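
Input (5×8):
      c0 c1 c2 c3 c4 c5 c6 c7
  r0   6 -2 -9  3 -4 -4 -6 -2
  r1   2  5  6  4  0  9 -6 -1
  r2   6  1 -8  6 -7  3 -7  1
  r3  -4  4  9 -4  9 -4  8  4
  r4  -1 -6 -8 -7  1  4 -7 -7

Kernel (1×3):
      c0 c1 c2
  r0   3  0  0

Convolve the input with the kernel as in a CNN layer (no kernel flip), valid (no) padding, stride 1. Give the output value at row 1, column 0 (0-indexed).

The receptive field on the input at this output position is [2 5 6]. Elementwise product with the kernel and sum: 2·3.

6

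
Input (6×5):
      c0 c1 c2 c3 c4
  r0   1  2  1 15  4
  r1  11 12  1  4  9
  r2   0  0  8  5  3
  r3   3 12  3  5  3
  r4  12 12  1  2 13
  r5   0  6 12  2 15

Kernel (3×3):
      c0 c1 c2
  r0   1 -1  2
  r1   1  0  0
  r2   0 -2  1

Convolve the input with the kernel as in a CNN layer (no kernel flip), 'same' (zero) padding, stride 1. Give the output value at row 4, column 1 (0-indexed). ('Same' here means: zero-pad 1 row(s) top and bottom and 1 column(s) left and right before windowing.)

The receptive field on the zero-padded input at this output position is [3 12 3 / 12 12 1 / 0 6 12]. Elementwise product with the kernel and sum: 3·1 + 12·-1 + 3·2 + 12·1 + 6·-2 + 12·1.

9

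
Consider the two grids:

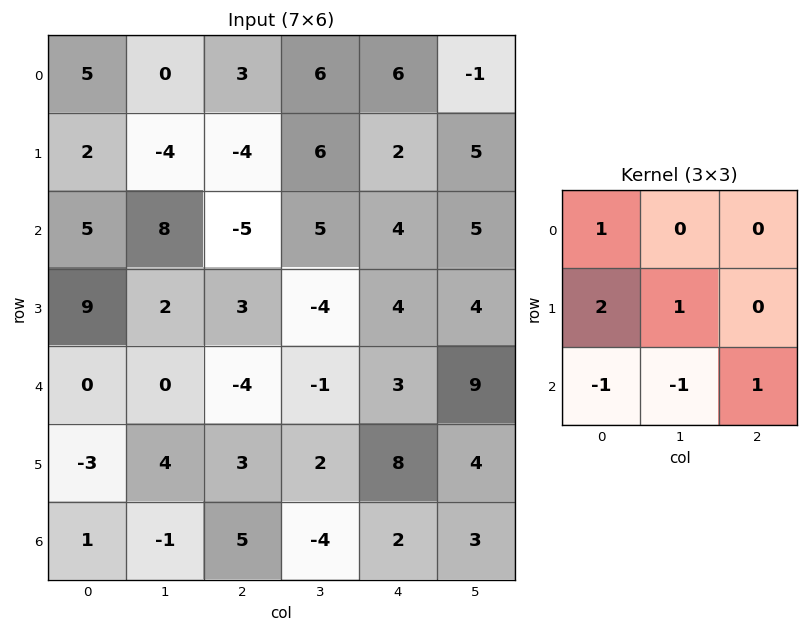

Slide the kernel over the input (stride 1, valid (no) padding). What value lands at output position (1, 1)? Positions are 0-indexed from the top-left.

The receptive field on the input at this output position is [-4 -4 6 / 8 -5 5 / 2 3 -4]. Elementwise product with the kernel and sum: -4·1 + 8·2 + -5·1 + 2·-1 + 3·-1 + -4·1.

-2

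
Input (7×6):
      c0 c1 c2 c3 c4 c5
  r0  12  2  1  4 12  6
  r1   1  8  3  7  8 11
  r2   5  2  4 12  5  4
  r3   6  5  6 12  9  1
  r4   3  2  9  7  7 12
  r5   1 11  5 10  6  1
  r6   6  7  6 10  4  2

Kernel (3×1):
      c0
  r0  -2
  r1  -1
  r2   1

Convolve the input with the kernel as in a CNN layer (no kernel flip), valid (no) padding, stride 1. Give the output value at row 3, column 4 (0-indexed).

-19

The receptive field on the input at this output position is [9 / 7 / 6]. Elementwise product with the kernel and sum: 9·-2 + 7·-1 + 6·1.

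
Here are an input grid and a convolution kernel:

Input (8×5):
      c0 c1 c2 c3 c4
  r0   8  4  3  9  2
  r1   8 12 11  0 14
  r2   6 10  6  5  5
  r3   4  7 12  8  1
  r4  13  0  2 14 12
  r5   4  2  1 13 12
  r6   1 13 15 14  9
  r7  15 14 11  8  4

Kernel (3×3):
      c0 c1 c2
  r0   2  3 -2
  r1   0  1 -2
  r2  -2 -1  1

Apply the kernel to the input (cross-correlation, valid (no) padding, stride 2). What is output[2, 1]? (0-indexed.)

The receptive field on the input at this output position is [2 14 12 / 1 13 12 / 15 14 9]. Elementwise product with the kernel and sum: 2·2 + 14·3 + 12·-2 + 13·1 + 12·-2 + 15·-2 + 14·-1 + 9·1.

-24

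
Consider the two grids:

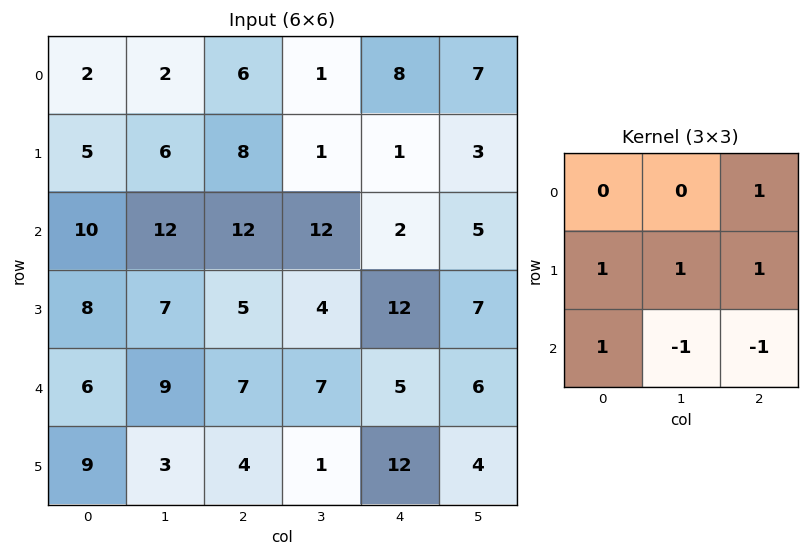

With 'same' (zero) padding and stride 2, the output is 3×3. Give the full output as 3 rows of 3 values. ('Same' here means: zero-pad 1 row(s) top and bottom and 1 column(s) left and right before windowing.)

Output[0,0]: The receptive field on the zero-padded input at this output position is [0 0 0 / 0 2 2 / 0 5 6]. Elementwise product with the kernel and sum: 0·1 + 0·1 + 2·1 + 2·1 + 0·1 + 5·-1 + 6·-1.

-7 6 13
13 35 7
10 25 10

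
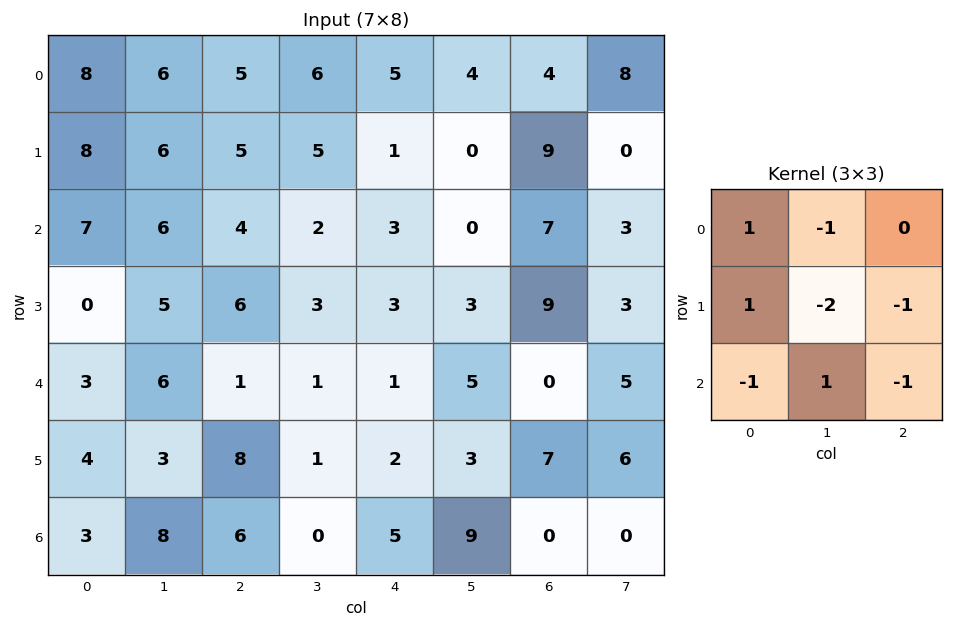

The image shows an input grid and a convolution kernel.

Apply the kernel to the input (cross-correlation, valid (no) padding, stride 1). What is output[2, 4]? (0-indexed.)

-5

The receptive field on the input at this output position is [3 0 7 / 3 3 9 / 1 5 0]. Elementwise product with the kernel and sum: 3·1 + 0·-1 + 3·1 + 3·-2 + 9·-1 + 1·-1 + 5·1 + 0·-1.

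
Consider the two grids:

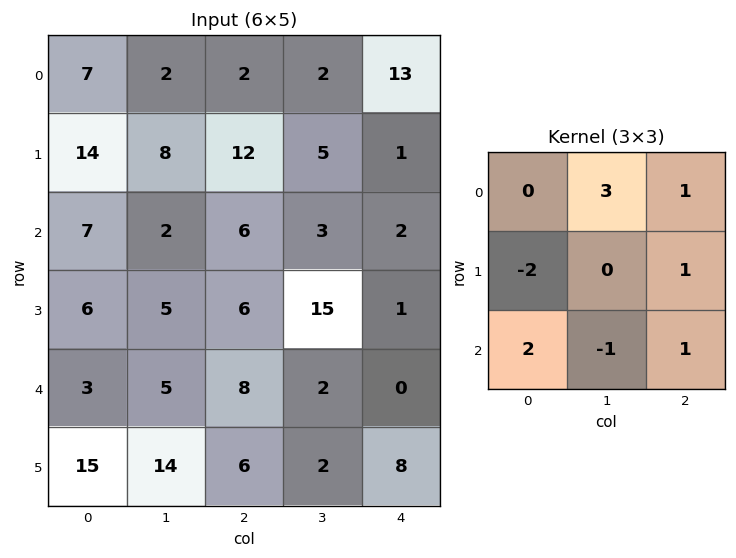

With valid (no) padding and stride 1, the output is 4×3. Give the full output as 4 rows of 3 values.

10 -2 7
41 59 4
15 30 14
45 49 48

Output[0,0]: The receptive field on the input at this output position is [7 2 2 / 14 8 12 / 7 2 6]. Elementwise product with the kernel and sum: 2·3 + 2·1 + 14·-2 + 12·1 + 7·2 + 2·-1 + 6·1.
Output[0,1]: The receptive field on the input at this output position is [2 2 2 / 8 12 5 / 2 6 3]. Elementwise product with the kernel and sum: 2·3 + 2·1 + 8·-2 + 5·1 + 2·2 + 6·-1 + 3·1.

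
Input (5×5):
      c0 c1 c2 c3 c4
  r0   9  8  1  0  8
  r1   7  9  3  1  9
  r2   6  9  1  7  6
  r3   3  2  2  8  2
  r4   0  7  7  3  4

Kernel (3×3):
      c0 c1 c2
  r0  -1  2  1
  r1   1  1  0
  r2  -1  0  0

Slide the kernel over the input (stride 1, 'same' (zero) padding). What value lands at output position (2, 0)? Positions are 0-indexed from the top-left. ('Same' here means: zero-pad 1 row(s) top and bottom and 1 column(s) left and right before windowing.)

29

The receptive field on the zero-padded input at this output position is [0 7 9 / 0 6 9 / 0 3 2]. Elementwise product with the kernel and sum: 0·-1 + 7·2 + 9·1 + 0·1 + 6·1 + 0·-1.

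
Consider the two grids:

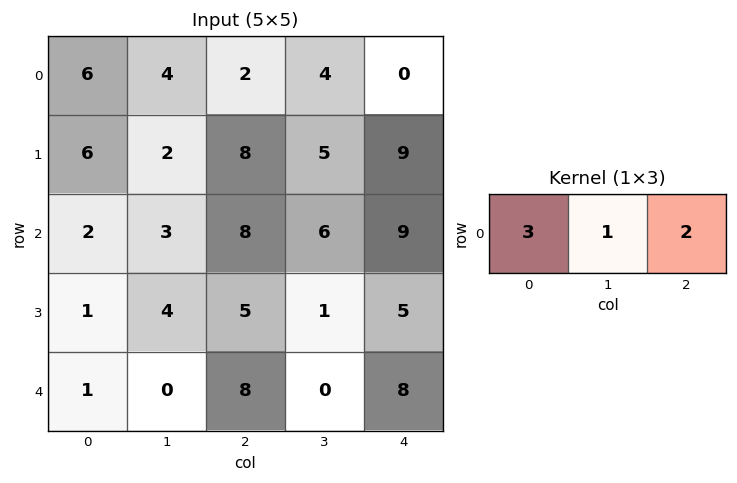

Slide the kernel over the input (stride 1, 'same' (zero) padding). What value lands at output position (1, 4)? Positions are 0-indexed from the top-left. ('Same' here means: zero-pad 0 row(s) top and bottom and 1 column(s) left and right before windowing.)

24

The receptive field on the zero-padded input at this output position is [5 9 0]. Elementwise product with the kernel and sum: 5·3 + 9·1 + 0·2.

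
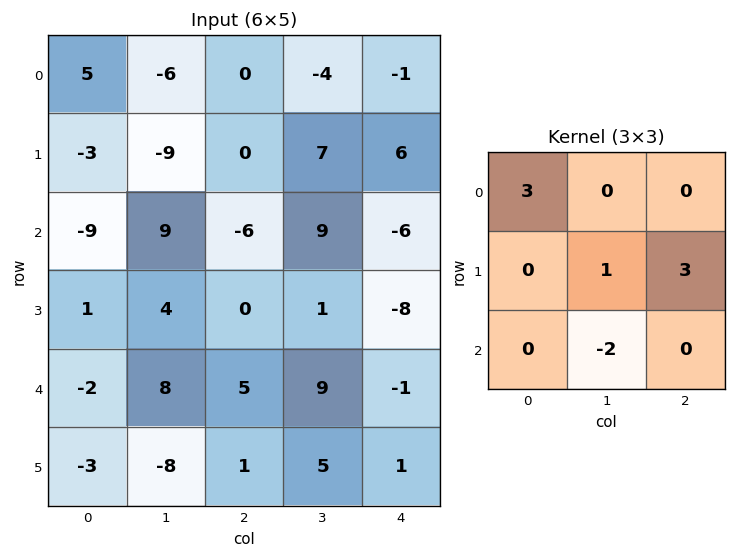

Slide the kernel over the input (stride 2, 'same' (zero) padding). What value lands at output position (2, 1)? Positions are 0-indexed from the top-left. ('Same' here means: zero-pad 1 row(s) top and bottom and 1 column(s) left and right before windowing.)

The receptive field on the zero-padded input at this output position is [4 0 1 / 8 5 9 / -8 1 5]. Elementwise product with the kernel and sum: 4·3 + 5·1 + 9·3 + 1·-2.

42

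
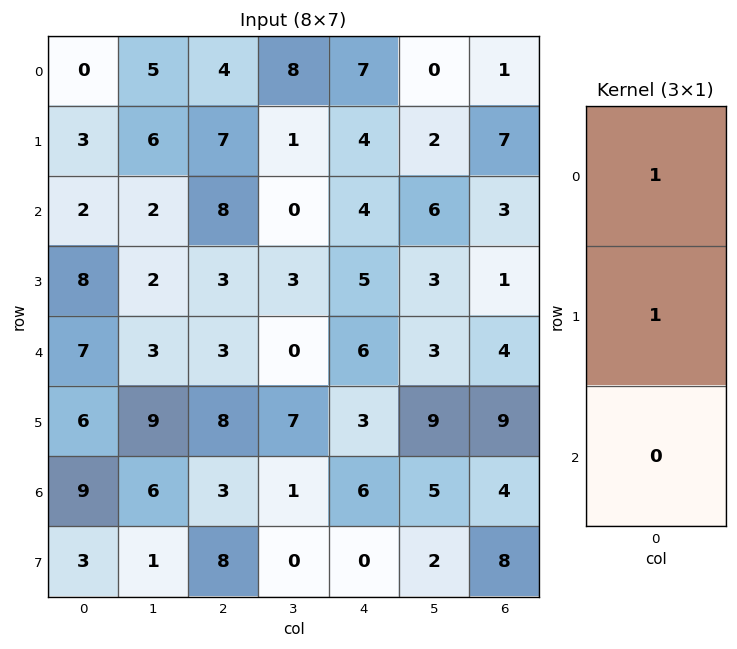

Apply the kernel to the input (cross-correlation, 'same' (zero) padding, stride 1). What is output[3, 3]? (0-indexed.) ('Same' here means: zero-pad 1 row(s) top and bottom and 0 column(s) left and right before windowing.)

3

The receptive field on the zero-padded input at this output position is [0 / 3 / 0]. Elementwise product with the kernel and sum: 0·1 + 3·1.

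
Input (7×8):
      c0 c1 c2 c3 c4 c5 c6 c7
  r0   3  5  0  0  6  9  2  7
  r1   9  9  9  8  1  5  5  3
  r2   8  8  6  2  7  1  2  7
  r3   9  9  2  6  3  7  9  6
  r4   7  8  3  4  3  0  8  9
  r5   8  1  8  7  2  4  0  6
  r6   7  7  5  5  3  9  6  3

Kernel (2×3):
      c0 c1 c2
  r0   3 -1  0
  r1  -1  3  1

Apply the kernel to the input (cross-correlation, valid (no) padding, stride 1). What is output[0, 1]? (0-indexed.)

The receptive field on the input at this output position is [5 0 0 / 9 9 8]. Elementwise product with the kernel and sum: 5·3 + 0·-1 + 9·-1 + 9·3 + 8·1.

41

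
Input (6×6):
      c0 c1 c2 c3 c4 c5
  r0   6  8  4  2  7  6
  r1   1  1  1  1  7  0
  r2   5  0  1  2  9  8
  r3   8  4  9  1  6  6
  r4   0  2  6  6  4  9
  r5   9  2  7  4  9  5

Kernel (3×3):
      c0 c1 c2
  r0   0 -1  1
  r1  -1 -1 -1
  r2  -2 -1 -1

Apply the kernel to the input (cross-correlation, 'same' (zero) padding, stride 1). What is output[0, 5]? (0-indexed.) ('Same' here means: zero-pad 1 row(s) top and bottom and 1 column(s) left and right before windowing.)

-27

The receptive field on the zero-padded input at this output position is [0 0 0 / 7 6 0 / 7 0 0]. Elementwise product with the kernel and sum: 0·-1 + 0·1 + 7·-1 + 6·-1 + 0·-1 + 7·-2 + 0·-1 + 0·-1.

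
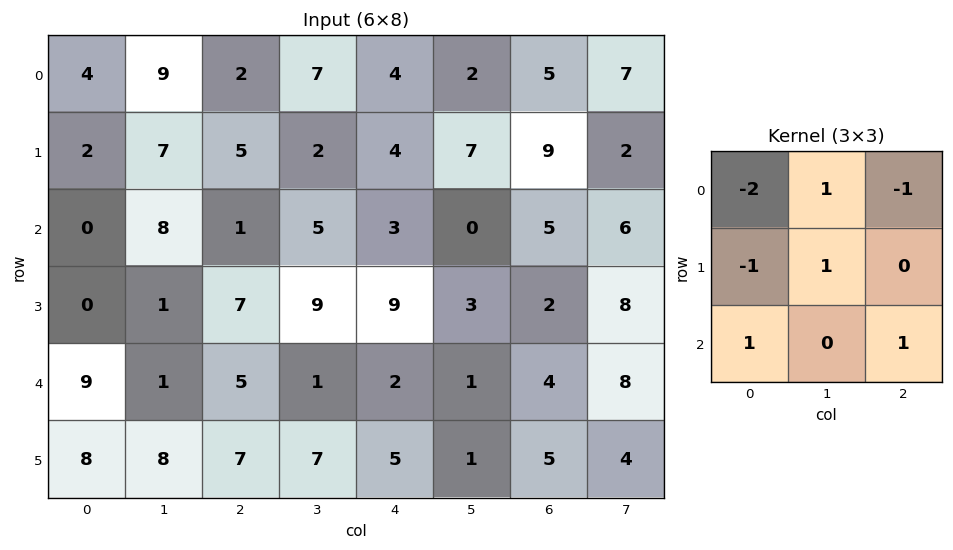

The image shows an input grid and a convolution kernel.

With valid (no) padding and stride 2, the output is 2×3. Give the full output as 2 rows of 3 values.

5 0 0
22 9 -11

Output[0,0]: The receptive field on the input at this output position is [4 9 2 / 2 7 5 / 0 8 1]. Elementwise product with the kernel and sum: 4·-2 + 9·1 + 2·-1 + 2·-1 + 7·1 + 0·1 + 1·1.
Output[0,1]: The receptive field on the input at this output position is [2 7 4 / 5 2 4 / 1 5 3]. Elementwise product with the kernel and sum: 2·-2 + 7·1 + 4·-1 + 5·-1 + 2·1 + 1·1 + 3·1.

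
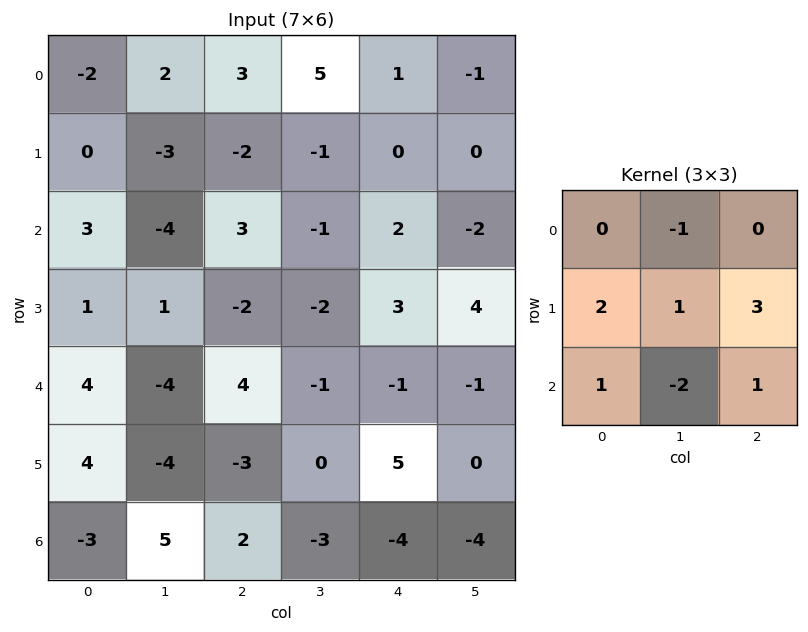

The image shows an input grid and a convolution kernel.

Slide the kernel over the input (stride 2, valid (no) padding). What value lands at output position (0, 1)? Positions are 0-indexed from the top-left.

The receptive field on the input at this output position is [3 5 1 / -2 -1 0 / 3 -1 2]. Elementwise product with the kernel and sum: 5·-1 + -2·2 + -1·1 + 0·3 + 3·1 + -1·-2 + 2·1.

-3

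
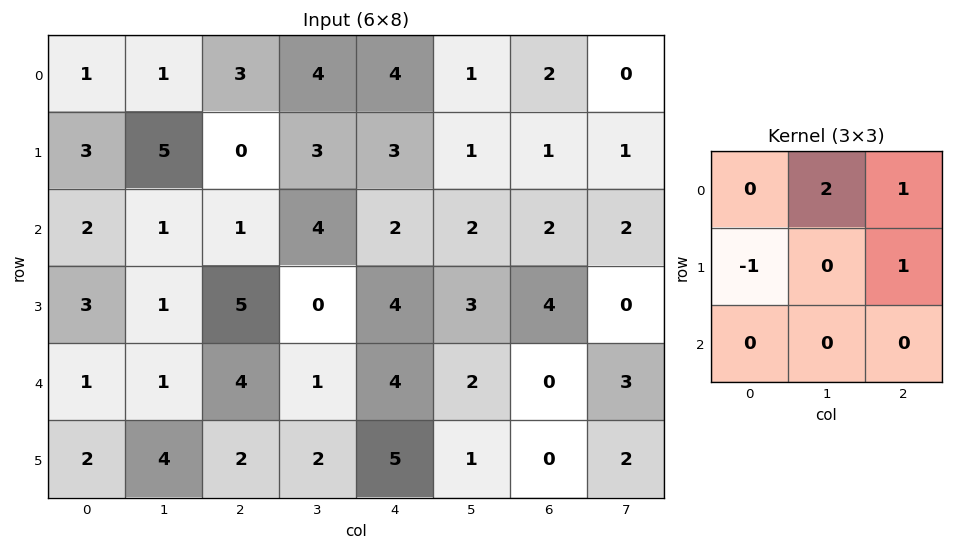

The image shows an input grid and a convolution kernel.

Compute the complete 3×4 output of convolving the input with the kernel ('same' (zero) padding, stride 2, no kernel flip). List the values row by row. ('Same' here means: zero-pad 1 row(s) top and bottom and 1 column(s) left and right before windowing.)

Output[0,0]: The receptive field on the zero-padded input at this output position is [0 0 0 / 0 1 1 / 0 3 5]. Elementwise product with the kernel and sum: 0·2 + 0·1 + 0·-1 + 1·1.

1 3 -3 -1
12 6 5 3
8 10 12 9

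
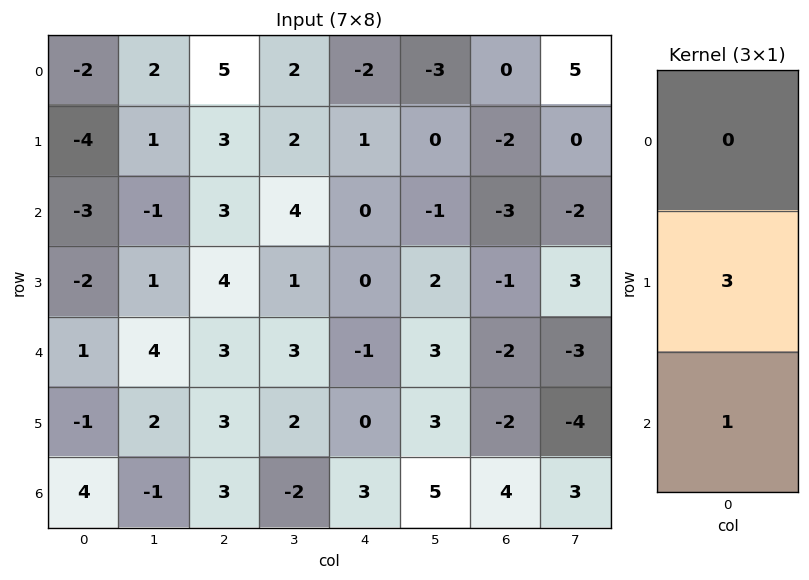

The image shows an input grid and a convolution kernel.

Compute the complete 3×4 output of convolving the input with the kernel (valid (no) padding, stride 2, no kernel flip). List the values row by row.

-15 12 3 -9
-5 15 -1 -5
1 12 3 -2

Output[0,0]: The receptive field on the input at this output position is [-2 / -4 / -3]. Elementwise product with the kernel and sum: -4·3 + -3·1.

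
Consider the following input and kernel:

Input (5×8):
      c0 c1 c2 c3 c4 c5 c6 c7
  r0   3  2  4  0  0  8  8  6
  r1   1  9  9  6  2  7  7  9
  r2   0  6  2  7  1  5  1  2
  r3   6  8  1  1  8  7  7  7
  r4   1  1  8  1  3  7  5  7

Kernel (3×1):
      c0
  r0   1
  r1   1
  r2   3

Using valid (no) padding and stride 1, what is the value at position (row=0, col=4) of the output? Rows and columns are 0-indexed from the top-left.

5

The receptive field on the input at this output position is [0 / 2 / 1]. Elementwise product with the kernel and sum: 0·1 + 2·1 + 1·3.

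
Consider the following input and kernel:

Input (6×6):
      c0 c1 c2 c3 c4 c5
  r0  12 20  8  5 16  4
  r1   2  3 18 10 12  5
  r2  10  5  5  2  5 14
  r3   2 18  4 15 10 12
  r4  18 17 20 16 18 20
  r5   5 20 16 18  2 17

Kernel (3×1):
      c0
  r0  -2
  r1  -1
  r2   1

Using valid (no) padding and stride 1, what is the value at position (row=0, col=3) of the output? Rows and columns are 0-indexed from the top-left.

The receptive field on the input at this output position is [5 / 10 / 2]. Elementwise product with the kernel and sum: 5·-2 + 10·-1 + 2·1.

-18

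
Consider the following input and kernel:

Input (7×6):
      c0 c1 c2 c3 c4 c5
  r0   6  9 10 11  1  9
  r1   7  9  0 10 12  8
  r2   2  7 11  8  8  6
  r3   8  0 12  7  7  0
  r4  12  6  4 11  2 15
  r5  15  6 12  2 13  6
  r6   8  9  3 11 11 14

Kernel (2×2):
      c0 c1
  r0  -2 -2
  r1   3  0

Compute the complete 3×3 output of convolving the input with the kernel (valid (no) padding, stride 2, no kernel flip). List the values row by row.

-9 -42 16
6 -2 -7
9 6 5

Output[0,0]: The receptive field on the input at this output position is [6 9 / 7 9]. Elementwise product with the kernel and sum: 6·-2 + 9·-2 + 7·3.
Output[0,1]: The receptive field on the input at this output position is [10 11 / 0 10]. Elementwise product with the kernel and sum: 10·-2 + 11·-2 + 0·3.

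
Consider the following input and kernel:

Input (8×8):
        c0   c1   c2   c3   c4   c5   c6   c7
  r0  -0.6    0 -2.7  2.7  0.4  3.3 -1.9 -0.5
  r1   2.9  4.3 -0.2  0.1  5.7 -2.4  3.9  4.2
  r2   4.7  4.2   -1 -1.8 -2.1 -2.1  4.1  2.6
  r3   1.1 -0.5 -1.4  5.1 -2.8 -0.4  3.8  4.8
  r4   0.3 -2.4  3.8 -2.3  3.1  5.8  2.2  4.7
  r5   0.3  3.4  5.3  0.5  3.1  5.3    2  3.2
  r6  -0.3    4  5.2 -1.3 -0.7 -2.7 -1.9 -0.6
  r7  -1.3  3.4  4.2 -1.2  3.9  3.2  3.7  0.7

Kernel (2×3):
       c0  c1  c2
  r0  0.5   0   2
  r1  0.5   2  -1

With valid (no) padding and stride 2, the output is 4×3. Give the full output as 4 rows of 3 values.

4.55 -6.15 -9.45
1.3 7.6 1.15
9.4 8.65 16.1
12.2 -3 0.5

Output[0,0]: The receptive field on the input at this output position is [-0.6 0 -2.7 / 2.9 4.3 -0.2]. Elementwise product with the kernel and sum: -0.6·0.5 + -2.7·2 + 2.9·0.5 + 4.3·2 + -0.2·-1.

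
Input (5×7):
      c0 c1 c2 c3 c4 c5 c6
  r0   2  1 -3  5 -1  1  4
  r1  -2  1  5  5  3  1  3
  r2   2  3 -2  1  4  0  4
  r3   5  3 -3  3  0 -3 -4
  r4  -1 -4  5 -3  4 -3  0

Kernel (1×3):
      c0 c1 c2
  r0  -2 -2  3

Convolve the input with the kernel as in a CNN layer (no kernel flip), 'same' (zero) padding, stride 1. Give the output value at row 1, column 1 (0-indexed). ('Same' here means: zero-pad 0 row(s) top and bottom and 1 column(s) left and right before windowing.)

17

The receptive field on the zero-padded input at this output position is [-2 1 5]. Elementwise product with the kernel and sum: -2·-2 + 1·-2 + 5·3.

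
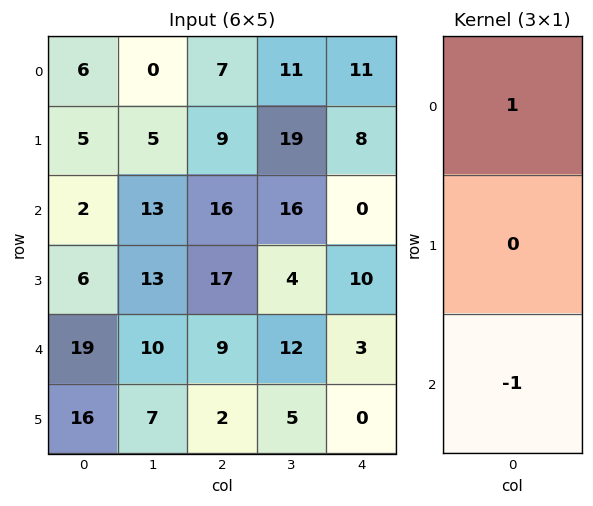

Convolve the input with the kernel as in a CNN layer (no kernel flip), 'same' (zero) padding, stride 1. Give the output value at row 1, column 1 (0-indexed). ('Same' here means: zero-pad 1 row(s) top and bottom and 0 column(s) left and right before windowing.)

-13

The receptive field on the zero-padded input at this output position is [0 / 5 / 13]. Elementwise product with the kernel and sum: 0·1 + 13·-1.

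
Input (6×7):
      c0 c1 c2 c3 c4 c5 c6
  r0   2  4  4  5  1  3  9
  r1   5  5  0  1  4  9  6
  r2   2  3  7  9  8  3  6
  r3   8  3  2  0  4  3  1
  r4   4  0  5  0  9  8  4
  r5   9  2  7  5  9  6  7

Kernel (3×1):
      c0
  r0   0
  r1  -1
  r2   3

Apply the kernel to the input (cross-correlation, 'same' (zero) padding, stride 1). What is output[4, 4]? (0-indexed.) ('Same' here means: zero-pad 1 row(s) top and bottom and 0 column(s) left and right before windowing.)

The receptive field on the zero-padded input at this output position is [4 / 9 / 9]. Elementwise product with the kernel and sum: 9·-1 + 9·3.

18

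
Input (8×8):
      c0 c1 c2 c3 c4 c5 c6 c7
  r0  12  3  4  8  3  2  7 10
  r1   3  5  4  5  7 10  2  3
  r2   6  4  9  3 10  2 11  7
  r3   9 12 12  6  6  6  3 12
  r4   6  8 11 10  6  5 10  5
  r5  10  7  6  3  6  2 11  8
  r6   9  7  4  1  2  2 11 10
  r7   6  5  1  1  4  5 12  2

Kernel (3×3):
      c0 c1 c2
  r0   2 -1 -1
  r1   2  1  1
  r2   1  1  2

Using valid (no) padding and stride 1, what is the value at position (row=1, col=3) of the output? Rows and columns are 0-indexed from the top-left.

The receptive field on the input at this output position is [5 7 10 / 3 10 2 / 6 6 6]. Elementwise product with the kernel and sum: 5·2 + 7·-1 + 10·-1 + 3·2 + 10·1 + 2·1 + 6·1 + 6·1 + 6·2.

35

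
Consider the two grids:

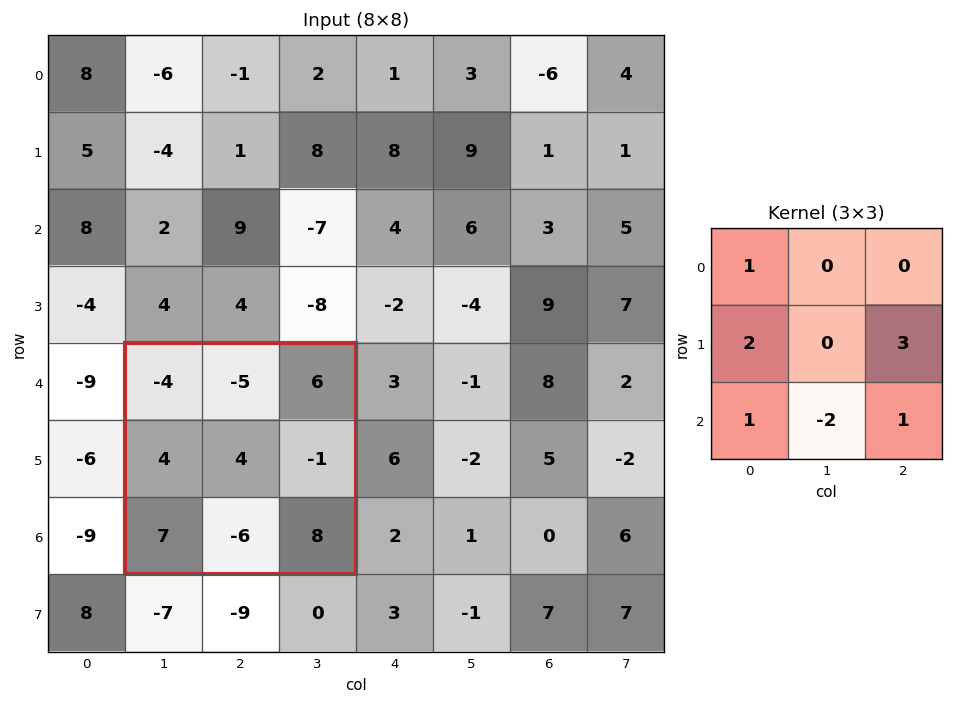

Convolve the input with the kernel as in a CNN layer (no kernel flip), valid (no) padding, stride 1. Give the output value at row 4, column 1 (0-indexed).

The receptive field on the input at this output position is [-4 -5 6 / 4 4 -1 / 7 -6 8]. Elementwise product with the kernel and sum: -4·1 + 4·2 + -1·3 + 7·1 + -6·-2 + 8·1.

28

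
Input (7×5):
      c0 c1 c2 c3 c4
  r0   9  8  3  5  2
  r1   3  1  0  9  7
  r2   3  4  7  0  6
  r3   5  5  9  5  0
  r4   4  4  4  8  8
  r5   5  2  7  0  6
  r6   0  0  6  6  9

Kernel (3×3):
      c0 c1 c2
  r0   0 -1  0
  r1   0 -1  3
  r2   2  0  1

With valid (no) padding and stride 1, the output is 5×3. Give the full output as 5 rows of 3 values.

4 32 27
35 8 27
30 15 11
20 15 31
21 -5 31

Output[0,0]: The receptive field on the input at this output position is [9 8 3 / 3 1 0 / 3 4 7]. Elementwise product with the kernel and sum: 8·-1 + 1·-1 + 0·3 + 3·2 + 7·1.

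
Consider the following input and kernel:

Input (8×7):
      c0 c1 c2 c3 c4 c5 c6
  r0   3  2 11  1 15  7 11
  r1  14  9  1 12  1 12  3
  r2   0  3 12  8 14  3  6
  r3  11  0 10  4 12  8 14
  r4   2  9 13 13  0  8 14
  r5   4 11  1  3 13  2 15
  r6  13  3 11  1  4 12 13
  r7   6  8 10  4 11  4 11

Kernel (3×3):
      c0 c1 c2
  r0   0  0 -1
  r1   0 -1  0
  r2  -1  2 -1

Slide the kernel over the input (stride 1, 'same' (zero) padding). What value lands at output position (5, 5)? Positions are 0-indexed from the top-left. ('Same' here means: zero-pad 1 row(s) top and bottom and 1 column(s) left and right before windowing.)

The receptive field on the zero-padded input at this output position is [0 8 14 / 13 2 15 / 4 12 13]. Elementwise product with the kernel and sum: 14·-1 + 2·-1 + 4·-1 + 12·2 + 13·-1.

-9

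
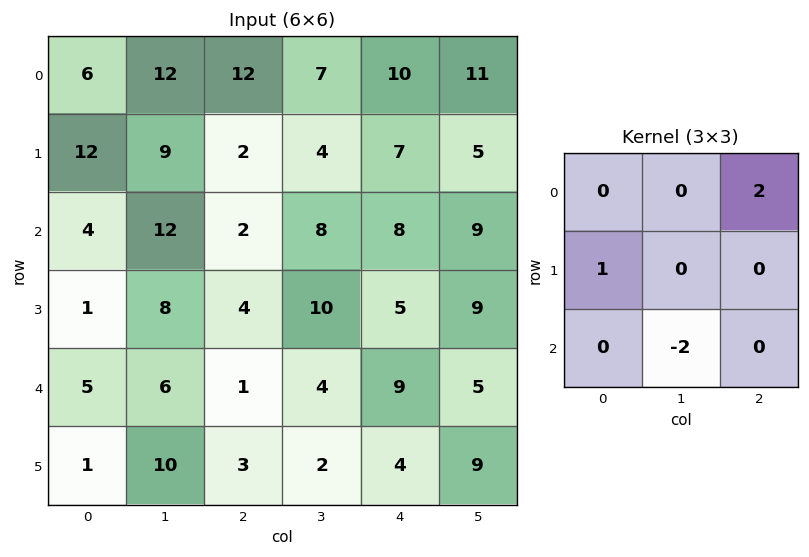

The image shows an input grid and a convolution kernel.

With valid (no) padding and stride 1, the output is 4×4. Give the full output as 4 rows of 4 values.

Output[0,0]: The receptive field on the input at this output position is [6 12 12 / 12 9 2 / 4 12 2]. Elementwise product with the kernel and sum: 12·2 + 12·1 + 12·-2.

12 19 6 10
-8 12 -4 8
-7 22 12 10
-7 20 7 14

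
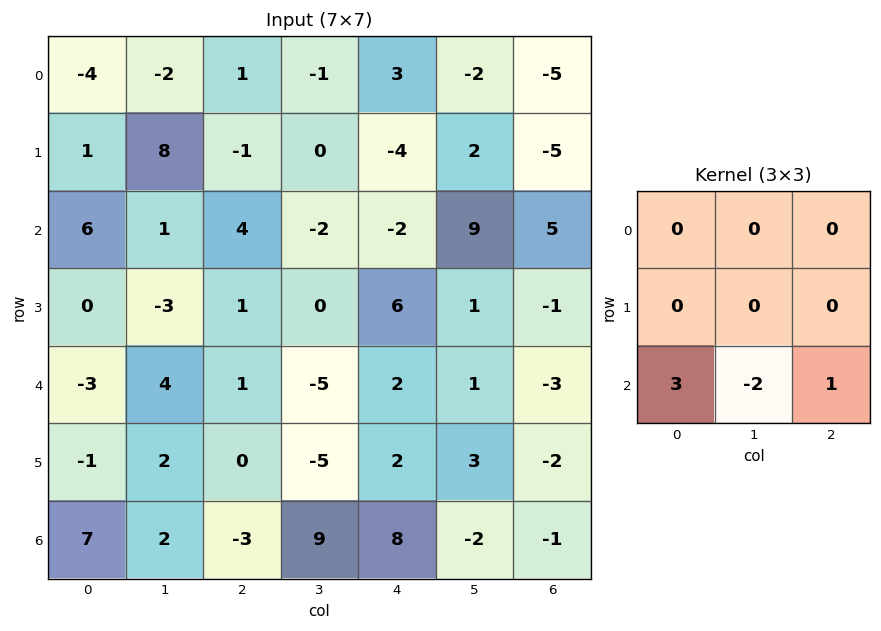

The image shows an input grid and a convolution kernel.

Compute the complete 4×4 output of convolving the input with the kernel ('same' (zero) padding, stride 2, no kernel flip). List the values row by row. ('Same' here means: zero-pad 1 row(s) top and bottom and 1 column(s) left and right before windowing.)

6 26 10 16
-3 -11 -11 5
4 1 -16 13
0 0 0 0

Output[0,0]: The receptive field on the zero-padded input at this output position is [0 0 0 / 0 -4 -2 / 0 1 8]. Elementwise product with the kernel and sum: 0·3 + 1·-2 + 8·1.
Output[0,1]: The receptive field on the zero-padded input at this output position is [0 0 0 / -2 1 -1 / 8 -1 0]. Elementwise product with the kernel and sum: 8·3 + -1·-2 + 0·1.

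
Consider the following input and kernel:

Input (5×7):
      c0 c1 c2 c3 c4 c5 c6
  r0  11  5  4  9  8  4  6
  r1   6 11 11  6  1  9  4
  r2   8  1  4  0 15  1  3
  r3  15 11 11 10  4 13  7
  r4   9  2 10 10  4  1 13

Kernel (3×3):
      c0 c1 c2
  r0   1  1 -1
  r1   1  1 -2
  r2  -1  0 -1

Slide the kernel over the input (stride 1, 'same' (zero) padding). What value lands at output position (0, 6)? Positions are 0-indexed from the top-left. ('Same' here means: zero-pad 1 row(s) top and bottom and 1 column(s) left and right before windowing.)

1

The receptive field on the zero-padded input at this output position is [0 0 0 / 4 6 0 / 9 4 0]. Elementwise product with the kernel and sum: 0·1 + 0·1 + 0·-1 + 4·1 + 6·1 + 0·-2 + 9·-1 + 0·-1.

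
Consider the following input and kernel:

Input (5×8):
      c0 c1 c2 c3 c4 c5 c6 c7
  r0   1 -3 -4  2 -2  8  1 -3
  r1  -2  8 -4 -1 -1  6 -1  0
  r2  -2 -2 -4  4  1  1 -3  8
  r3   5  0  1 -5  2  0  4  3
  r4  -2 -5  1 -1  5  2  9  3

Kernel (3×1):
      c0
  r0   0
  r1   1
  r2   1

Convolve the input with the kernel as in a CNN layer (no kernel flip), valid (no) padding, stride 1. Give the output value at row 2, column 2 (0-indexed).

2

The receptive field on the input at this output position is [-4 / 1 / 1]. Elementwise product with the kernel and sum: 1·1 + 1·1.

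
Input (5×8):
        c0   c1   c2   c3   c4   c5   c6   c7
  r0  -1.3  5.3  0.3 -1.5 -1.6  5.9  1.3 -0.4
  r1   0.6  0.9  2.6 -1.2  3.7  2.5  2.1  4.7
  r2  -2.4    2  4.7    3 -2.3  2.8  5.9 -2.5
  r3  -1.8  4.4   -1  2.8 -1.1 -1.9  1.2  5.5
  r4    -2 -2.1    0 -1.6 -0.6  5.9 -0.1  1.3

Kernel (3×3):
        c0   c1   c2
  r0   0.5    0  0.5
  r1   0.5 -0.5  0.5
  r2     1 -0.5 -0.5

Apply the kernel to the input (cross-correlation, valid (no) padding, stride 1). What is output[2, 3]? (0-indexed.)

The receptive field on the input at this output position is [3 -2.3 2.8 / 2.8 -1.1 -1.9 / -1.6 -0.6 5.9]. Elementwise product with the kernel and sum: 3·0.5 + 2.8·0.5 + 2.8·0.5 + -1.1·-0.5 + -1.9·0.5 + -1.6·1 + -0.6·-0.5 + 5.9·-0.5.

-0.35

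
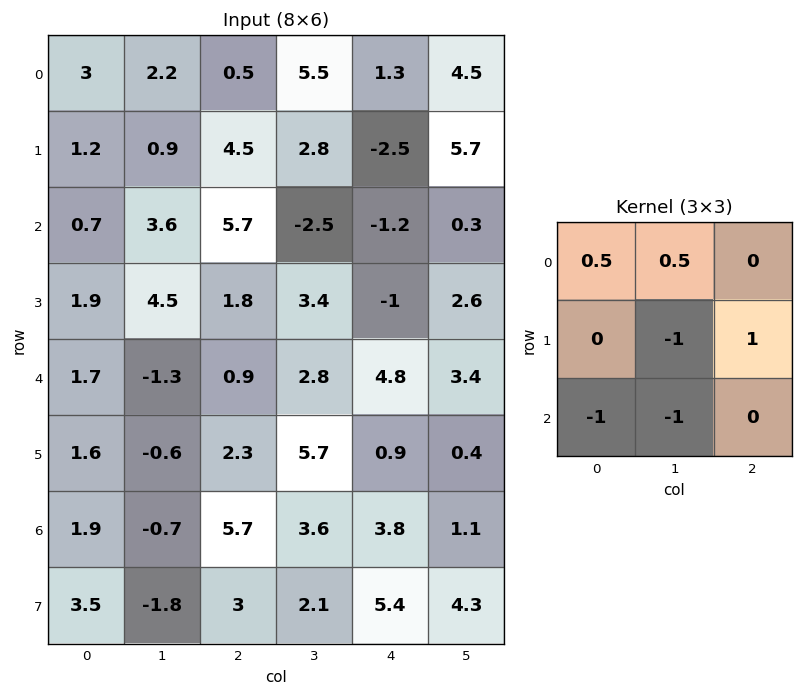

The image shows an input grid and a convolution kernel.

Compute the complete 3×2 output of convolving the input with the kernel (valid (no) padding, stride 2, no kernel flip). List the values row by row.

1.9 -5.5
-0.95 -6.5
1.9 -12.25

Output[0,0]: The receptive field on the input at this output position is [3 2.2 0.5 / 1.2 0.9 4.5 / 0.7 3.6 5.7]. Elementwise product with the kernel and sum: 3·0.5 + 2.2·0.5 + 0.9·-1 + 4.5·1 + 0.7·-1 + 3.6·-1.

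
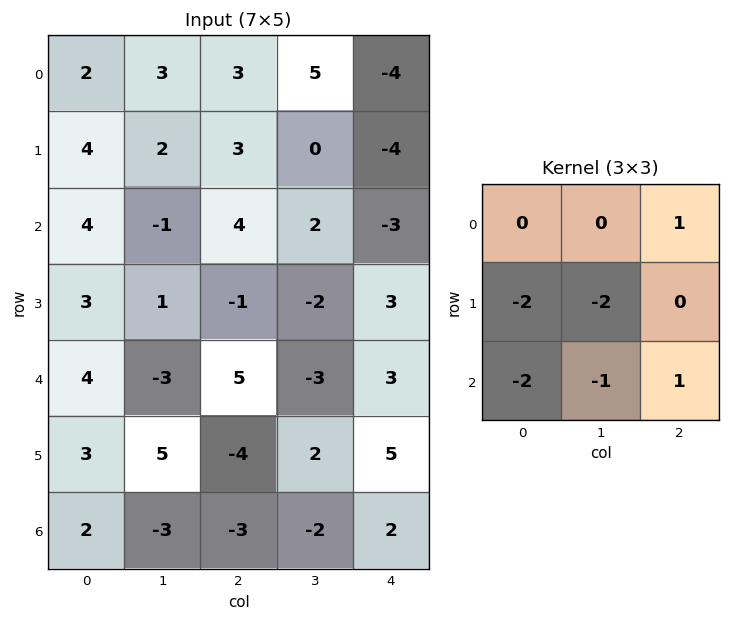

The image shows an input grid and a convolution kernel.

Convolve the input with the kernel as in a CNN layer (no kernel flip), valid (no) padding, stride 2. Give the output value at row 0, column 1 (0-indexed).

-23

The receptive field on the input at this output position is [3 5 -4 / 3 0 -4 / 4 2 -3]. Elementwise product with the kernel and sum: -4·1 + 3·-2 + 0·-2 + 4·-2 + 2·-1 + -3·1.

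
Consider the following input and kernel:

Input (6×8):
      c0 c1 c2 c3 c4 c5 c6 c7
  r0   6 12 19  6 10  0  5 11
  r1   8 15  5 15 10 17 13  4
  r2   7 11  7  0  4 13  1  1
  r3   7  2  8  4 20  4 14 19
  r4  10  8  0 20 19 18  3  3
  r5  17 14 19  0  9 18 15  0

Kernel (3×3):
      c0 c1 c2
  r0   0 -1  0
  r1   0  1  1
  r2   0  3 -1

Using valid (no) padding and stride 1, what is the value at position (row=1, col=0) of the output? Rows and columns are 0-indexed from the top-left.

1

The receptive field on the input at this output position is [8 15 5 / 7 11 7 / 7 2 8]. Elementwise product with the kernel and sum: 15·-1 + 11·1 + 7·1 + 2·3 + 8·-1.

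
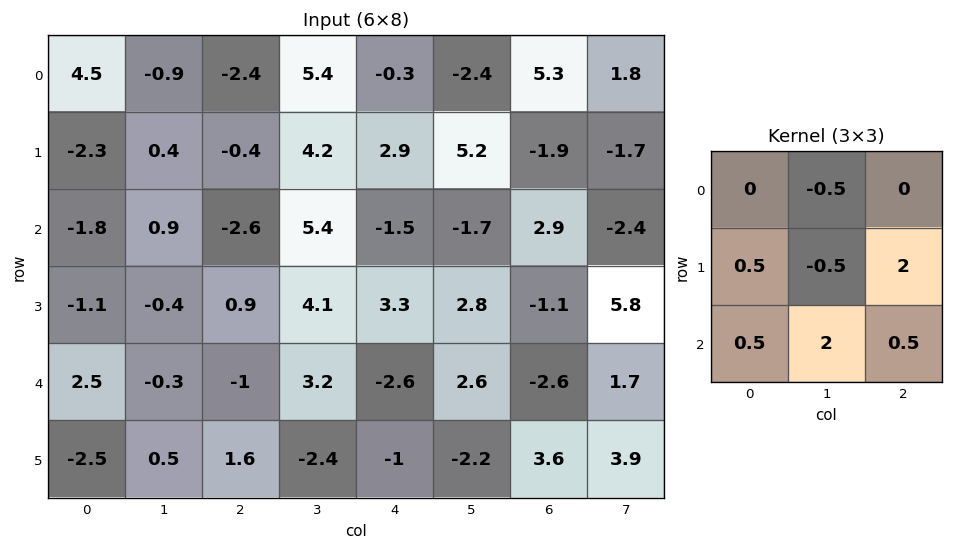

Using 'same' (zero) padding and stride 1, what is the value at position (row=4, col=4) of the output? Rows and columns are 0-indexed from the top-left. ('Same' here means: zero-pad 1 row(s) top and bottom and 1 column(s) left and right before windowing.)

The receptive field on the zero-padded input at this output position is [4.1 3.3 2.8 / 3.2 -2.6 2.6 / -2.4 -1 -2.2]. Elementwise product with the kernel and sum: 3.3·-0.5 + 3.2·0.5 + -2.6·-0.5 + 2.6·2 + -2.4·0.5 + -1·2 + -2.2·0.5.

2.15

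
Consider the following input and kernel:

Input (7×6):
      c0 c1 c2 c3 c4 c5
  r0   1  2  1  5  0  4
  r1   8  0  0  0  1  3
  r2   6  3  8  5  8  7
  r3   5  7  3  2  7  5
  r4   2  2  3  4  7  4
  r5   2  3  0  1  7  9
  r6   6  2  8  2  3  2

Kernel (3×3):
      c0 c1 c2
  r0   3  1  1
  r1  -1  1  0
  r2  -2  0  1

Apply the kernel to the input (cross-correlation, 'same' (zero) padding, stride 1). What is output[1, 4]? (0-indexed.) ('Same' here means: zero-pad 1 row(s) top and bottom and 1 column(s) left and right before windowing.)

The receptive field on the zero-padded input at this output position is [5 0 4 / 0 1 3 / 5 8 7]. Elementwise product with the kernel and sum: 5·3 + 0·1 + 4·1 + 0·-1 + 1·1 + 5·-2 + 7·1.

17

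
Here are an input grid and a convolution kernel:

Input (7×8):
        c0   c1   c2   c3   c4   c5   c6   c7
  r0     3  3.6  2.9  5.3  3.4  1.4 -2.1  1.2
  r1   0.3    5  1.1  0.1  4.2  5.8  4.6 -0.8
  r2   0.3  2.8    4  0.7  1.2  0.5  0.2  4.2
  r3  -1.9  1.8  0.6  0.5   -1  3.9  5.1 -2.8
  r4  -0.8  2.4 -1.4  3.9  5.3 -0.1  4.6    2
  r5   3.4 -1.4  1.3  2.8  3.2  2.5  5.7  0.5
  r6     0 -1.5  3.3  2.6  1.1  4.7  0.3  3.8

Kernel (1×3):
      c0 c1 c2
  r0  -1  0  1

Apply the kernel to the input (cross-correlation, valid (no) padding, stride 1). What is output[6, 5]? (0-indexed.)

-0.9

The receptive field on the input at this output position is [4.7 0.3 3.8]. Elementwise product with the kernel and sum: 4.7·-1 + 3.8·1.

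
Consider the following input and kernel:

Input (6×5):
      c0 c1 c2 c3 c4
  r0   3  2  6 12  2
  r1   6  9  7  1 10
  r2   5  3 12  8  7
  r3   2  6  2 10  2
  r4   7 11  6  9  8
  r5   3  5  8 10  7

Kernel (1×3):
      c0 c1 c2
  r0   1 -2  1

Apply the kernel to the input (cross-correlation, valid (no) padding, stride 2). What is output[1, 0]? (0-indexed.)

The receptive field on the input at this output position is [5 3 12]. Elementwise product with the kernel and sum: 5·1 + 3·-2 + 12·1.

11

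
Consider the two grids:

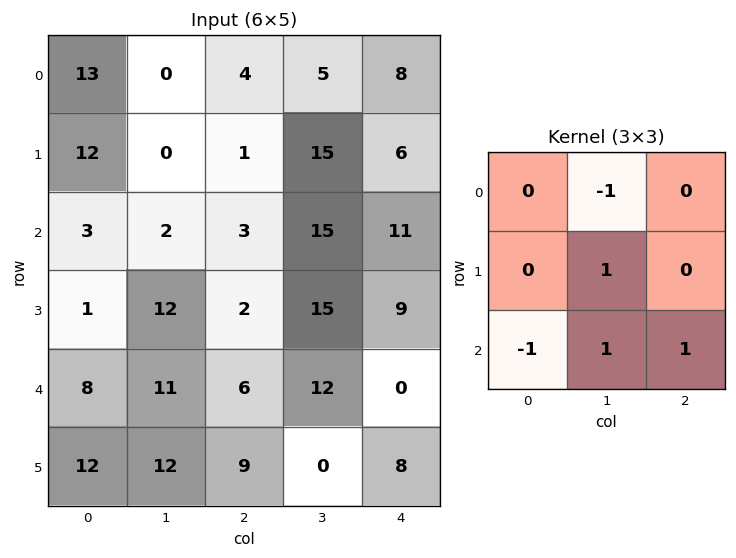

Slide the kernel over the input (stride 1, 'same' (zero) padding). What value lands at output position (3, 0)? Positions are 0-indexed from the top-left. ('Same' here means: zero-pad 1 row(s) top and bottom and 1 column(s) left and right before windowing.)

The receptive field on the zero-padded input at this output position is [0 3 2 / 0 1 12 / 0 8 11]. Elementwise product with the kernel and sum: 3·-1 + 1·1 + 0·-1 + 8·1 + 11·1.

17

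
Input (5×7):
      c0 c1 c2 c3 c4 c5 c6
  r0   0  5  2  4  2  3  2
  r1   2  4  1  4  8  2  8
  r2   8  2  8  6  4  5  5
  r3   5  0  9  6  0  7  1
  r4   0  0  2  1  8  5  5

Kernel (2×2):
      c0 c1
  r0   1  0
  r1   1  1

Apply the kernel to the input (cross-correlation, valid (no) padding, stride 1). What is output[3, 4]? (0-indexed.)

13

The receptive field on the input at this output position is [0 7 / 8 5]. Elementwise product with the kernel and sum: 0·1 + 8·1 + 5·1.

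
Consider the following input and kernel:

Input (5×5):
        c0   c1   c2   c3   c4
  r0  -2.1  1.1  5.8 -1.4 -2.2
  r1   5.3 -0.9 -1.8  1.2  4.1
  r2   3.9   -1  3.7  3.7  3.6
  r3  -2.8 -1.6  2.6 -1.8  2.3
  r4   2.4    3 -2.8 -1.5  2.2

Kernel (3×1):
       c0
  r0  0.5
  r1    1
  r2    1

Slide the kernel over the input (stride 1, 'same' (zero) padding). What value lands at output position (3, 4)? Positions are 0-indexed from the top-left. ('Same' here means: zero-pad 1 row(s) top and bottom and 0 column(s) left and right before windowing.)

The receptive field on the zero-padded input at this output position is [3.6 / 2.3 / 2.2]. Elementwise product with the kernel and sum: 3.6·0.5 + 2.3·1 + 2.2·1.

6.3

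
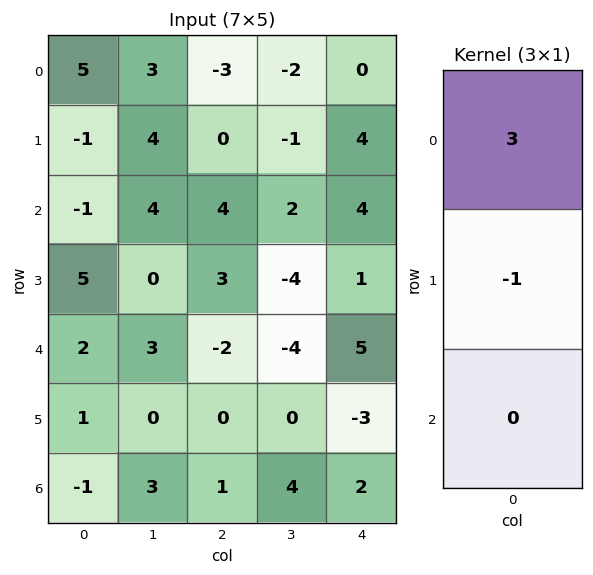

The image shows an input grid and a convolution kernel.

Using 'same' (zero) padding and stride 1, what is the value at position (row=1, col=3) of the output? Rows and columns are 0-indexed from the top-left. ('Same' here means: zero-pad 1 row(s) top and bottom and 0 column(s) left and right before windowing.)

-5

The receptive field on the zero-padded input at this output position is [-2 / -1 / 2]. Elementwise product with the kernel and sum: -2·3 + -1·-1.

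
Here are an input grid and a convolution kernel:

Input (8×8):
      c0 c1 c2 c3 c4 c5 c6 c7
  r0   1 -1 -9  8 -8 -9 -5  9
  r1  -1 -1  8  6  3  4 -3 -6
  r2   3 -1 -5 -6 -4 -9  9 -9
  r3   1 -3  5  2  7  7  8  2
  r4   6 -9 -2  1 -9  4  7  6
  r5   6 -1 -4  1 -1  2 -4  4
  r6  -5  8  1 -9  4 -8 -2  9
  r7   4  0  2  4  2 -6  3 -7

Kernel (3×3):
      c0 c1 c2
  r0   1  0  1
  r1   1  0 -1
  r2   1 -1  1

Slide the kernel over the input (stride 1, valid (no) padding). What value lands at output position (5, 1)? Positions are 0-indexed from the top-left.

19

The receptive field on the input at this output position is [-1 -4 1 / 8 1 -9 / 0 2 4]. Elementwise product with the kernel and sum: -1·1 + 1·1 + 8·1 + -9·-1 + 0·1 + 2·-1 + 4·1.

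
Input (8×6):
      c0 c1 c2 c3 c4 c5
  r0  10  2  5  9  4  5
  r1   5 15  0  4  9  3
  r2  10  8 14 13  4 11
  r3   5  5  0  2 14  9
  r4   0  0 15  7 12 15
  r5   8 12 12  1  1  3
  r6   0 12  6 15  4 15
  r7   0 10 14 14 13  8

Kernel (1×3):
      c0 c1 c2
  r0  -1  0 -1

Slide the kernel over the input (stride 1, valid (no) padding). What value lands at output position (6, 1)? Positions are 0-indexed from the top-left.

The receptive field on the input at this output position is [12 6 15]. Elementwise product with the kernel and sum: 12·-1 + 15·-1.

-27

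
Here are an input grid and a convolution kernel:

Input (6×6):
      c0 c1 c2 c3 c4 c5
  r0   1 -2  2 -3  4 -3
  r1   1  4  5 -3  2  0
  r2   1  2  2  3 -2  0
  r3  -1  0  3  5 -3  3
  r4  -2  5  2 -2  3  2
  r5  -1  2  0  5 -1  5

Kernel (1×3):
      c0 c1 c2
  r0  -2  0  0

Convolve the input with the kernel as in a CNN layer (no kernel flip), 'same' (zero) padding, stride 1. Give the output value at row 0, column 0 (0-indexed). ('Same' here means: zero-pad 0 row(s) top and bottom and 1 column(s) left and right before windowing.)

The receptive field on the zero-padded input at this output position is [0 1 -2]. Elementwise product with the kernel and sum: 0·-2.

0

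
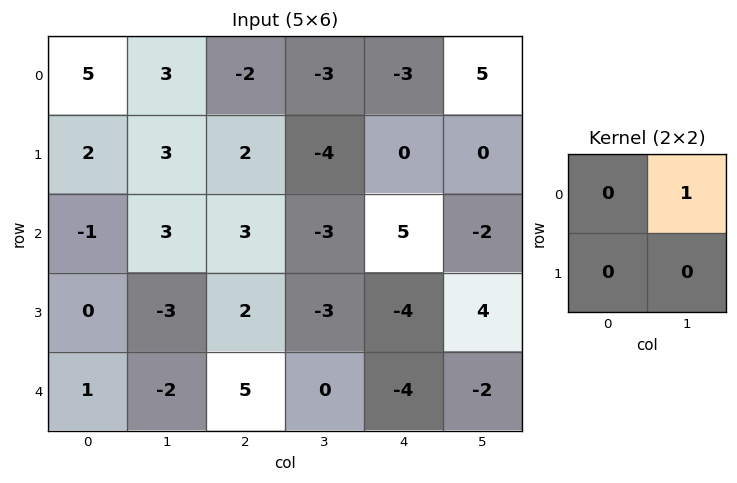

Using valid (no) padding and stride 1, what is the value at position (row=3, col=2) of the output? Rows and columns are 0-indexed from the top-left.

The receptive field on the input at this output position is [2 -3 / 5 0]. Elementwise product with the kernel and sum: -3·1.

-3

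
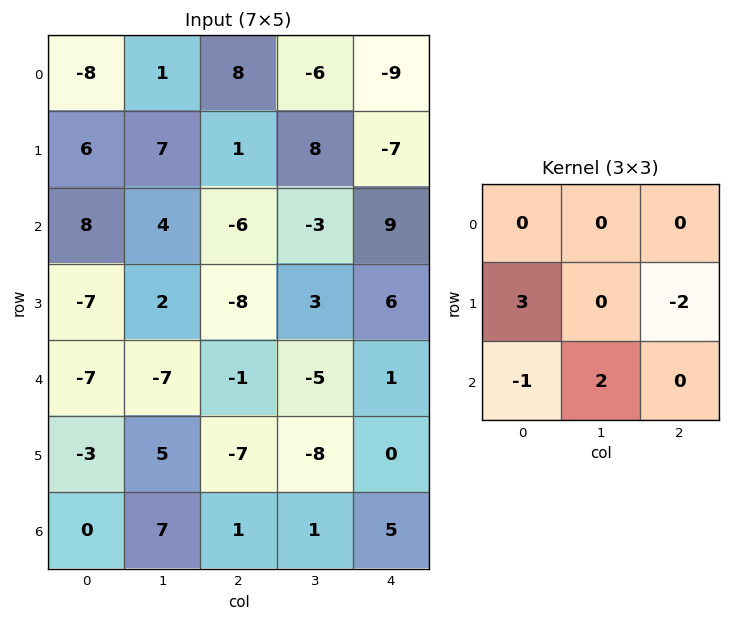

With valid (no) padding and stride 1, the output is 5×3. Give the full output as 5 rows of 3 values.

Output[0,0]: The receptive field on the input at this output position is [-8 1 8 / 6 7 1 / 8 4 -6]. Elementwise product with the kernel and sum: 6·3 + 1·-2 + 8·-1 + 4·2.

16 -11 17
47 0 -22
-12 5 -45
-6 -30 -14
19 26 -20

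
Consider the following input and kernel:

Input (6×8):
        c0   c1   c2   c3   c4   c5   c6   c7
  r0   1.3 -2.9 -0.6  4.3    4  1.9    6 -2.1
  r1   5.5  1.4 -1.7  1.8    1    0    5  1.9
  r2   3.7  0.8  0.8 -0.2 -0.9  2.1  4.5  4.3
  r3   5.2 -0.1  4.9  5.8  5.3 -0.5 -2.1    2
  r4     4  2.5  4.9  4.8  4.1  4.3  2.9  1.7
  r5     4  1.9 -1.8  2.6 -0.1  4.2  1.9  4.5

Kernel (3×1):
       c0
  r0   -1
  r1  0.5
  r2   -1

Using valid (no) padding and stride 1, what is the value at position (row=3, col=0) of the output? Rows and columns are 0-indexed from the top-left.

-7.2

The receptive field on the input at this output position is [5.2 / 4 / 4]. Elementwise product with the kernel and sum: 5.2·-1 + 4·0.5 + 4·-1.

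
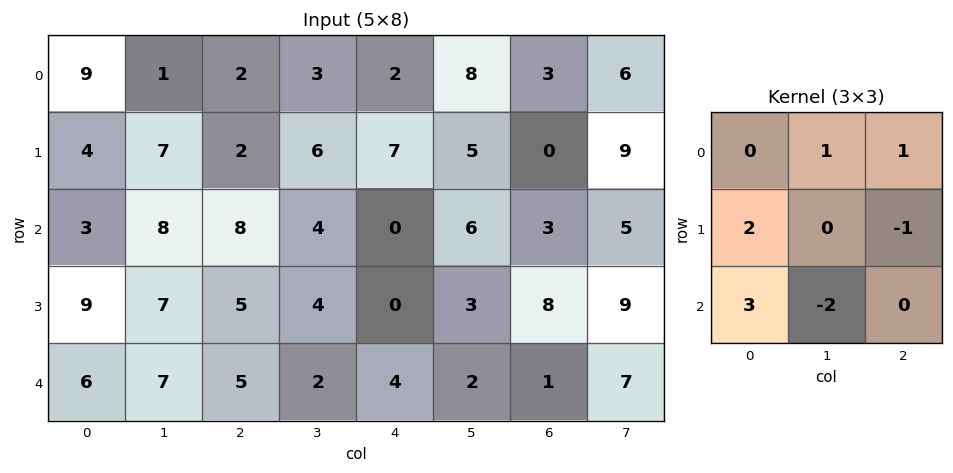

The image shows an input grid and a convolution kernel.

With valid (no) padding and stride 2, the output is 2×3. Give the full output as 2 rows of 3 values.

2 18 13
33 25 9

Output[0,0]: The receptive field on the input at this output position is [9 1 2 / 4 7 2 / 3 8 8]. Elementwise product with the kernel and sum: 1·1 + 2·1 + 4·2 + 2·-1 + 3·3 + 8·-2.
Output[0,1]: The receptive field on the input at this output position is [2 3 2 / 2 6 7 / 8 4 0]. Elementwise product with the kernel and sum: 3·1 + 2·1 + 2·2 + 7·-1 + 8·3 + 4·-2.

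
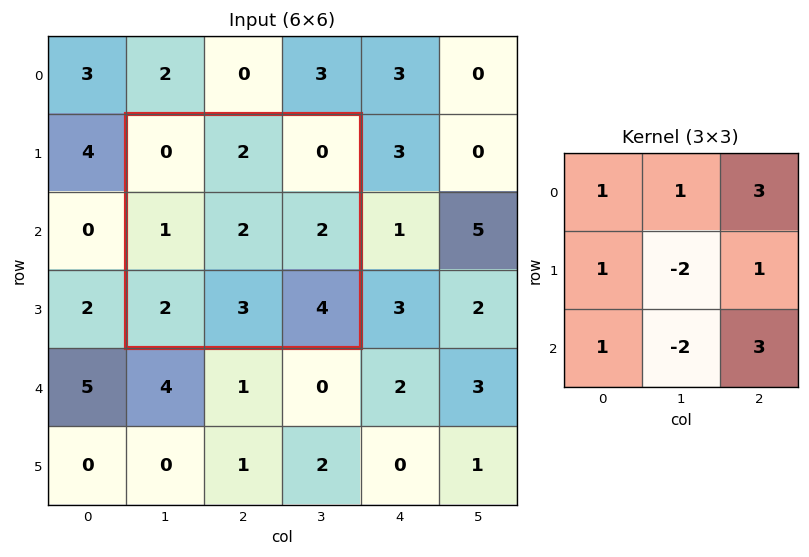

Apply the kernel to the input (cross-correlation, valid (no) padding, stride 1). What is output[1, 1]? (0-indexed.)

9

The receptive field on the input at this output position is [0 2 0 / 1 2 2 / 2 3 4]. Elementwise product with the kernel and sum: 0·1 + 2·1 + 0·3 + 1·1 + 2·-2 + 2·1 + 2·1 + 3·-2 + 4·3.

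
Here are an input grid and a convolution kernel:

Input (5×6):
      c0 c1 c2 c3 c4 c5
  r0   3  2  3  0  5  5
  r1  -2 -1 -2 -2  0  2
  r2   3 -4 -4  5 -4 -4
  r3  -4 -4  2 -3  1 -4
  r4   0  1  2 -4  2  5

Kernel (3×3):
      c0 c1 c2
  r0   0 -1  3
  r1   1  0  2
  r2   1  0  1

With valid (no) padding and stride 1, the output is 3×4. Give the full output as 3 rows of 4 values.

0 -7 5 13
-12 -5 -7 -4
-6 6 -9 -18

Output[0,0]: The receptive field on the input at this output position is [3 2 3 / -2 -1 -2 / 3 -4 -4]. Elementwise product with the kernel and sum: 2·-1 + 3·3 + -2·1 + -2·2 + 3·1 + -4·1.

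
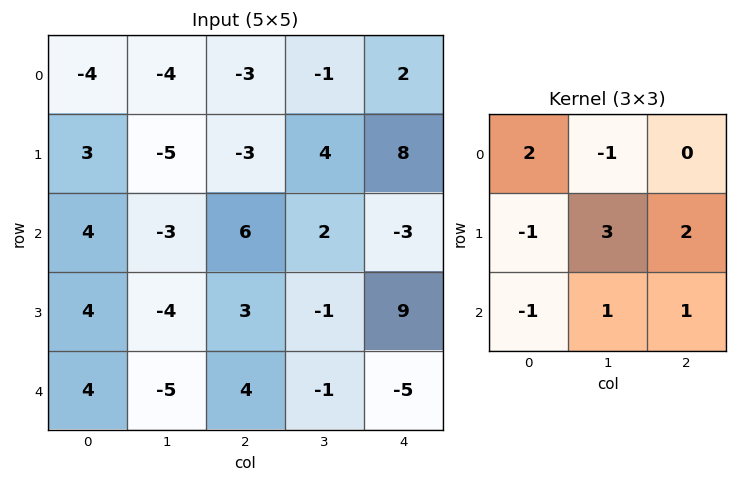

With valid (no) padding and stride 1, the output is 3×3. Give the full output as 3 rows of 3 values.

Output[0,0]: The receptive field on the input at this output position is [-4 -4 -3 / 3 -5 -3 / 4 -3 6]. Elementwise product with the kernel and sum: -4·2 + -4·-1 + 3·-1 + -5·3 + -3·2 + 4·-1 + -3·1 + 6·1.

-29 10 19
5 24 -11
-4 7 12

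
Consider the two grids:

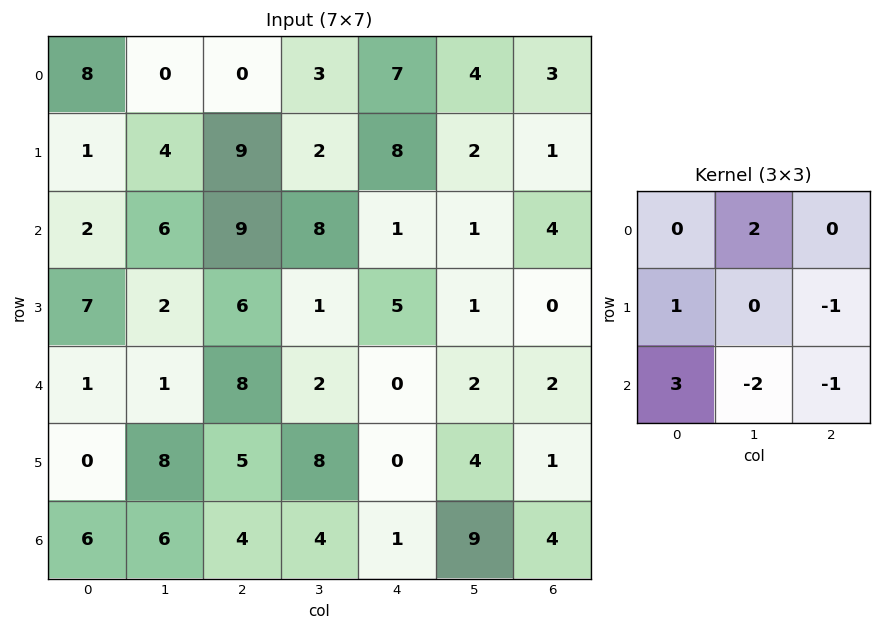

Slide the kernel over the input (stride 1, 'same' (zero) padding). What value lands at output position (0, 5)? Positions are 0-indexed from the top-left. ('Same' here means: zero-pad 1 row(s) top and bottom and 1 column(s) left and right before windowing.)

The receptive field on the zero-padded input at this output position is [0 0 0 / 7 4 3 / 8 2 1]. Elementwise product with the kernel and sum: 0·2 + 7·1 + 3·-1 + 8·3 + 2·-2 + 1·-1.

23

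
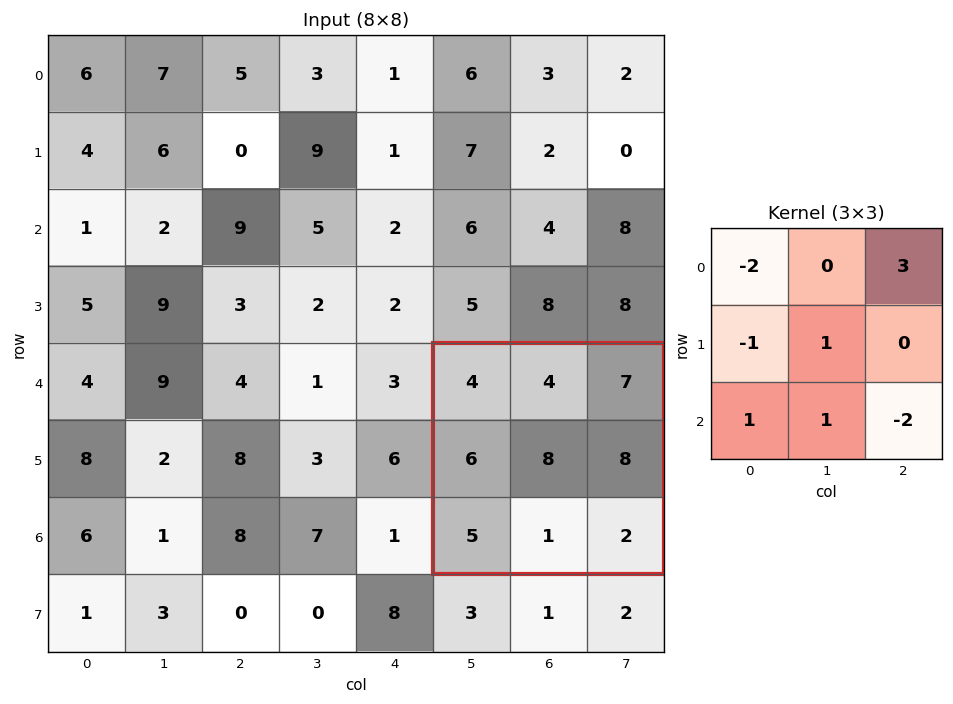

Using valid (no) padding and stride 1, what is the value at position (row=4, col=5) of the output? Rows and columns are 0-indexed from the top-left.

17

The receptive field on the input at this output position is [4 4 7 / 6 8 8 / 5 1 2]. Elementwise product with the kernel and sum: 4·-2 + 7·3 + 6·-1 + 8·1 + 5·1 + 1·1 + 2·-2.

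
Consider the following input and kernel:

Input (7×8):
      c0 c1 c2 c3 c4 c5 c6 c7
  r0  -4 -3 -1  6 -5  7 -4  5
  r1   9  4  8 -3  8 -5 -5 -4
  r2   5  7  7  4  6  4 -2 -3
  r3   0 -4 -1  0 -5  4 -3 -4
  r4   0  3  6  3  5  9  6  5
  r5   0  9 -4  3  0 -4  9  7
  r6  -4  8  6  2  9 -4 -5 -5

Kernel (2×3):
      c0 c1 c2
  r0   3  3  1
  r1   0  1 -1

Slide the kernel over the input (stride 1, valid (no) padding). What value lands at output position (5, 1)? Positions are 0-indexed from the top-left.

The receptive field on the input at this output position is [9 -4 3 / 8 6 2]. Elementwise product with the kernel and sum: 9·3 + -4·3 + 3·1 + 6·1 + 2·-1.

22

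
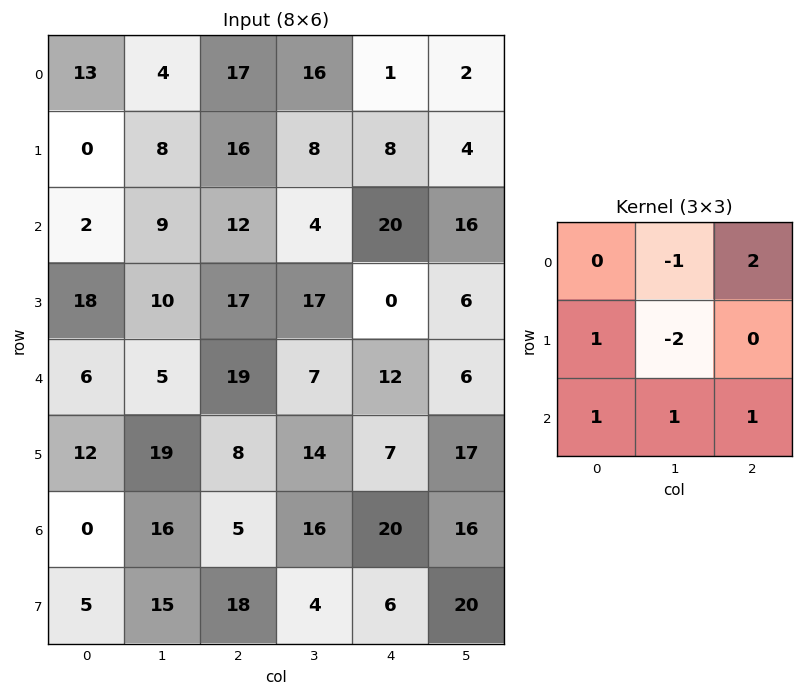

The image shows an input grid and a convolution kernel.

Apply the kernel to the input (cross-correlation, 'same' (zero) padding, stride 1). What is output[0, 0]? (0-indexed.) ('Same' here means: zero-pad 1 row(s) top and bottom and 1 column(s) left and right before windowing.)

-18

The receptive field on the zero-padded input at this output position is [0 0 0 / 0 13 4 / 0 0 8]. Elementwise product with the kernel and sum: 0·-1 + 0·2 + 0·1 + 13·-2 + 0·1 + 0·1 + 8·1.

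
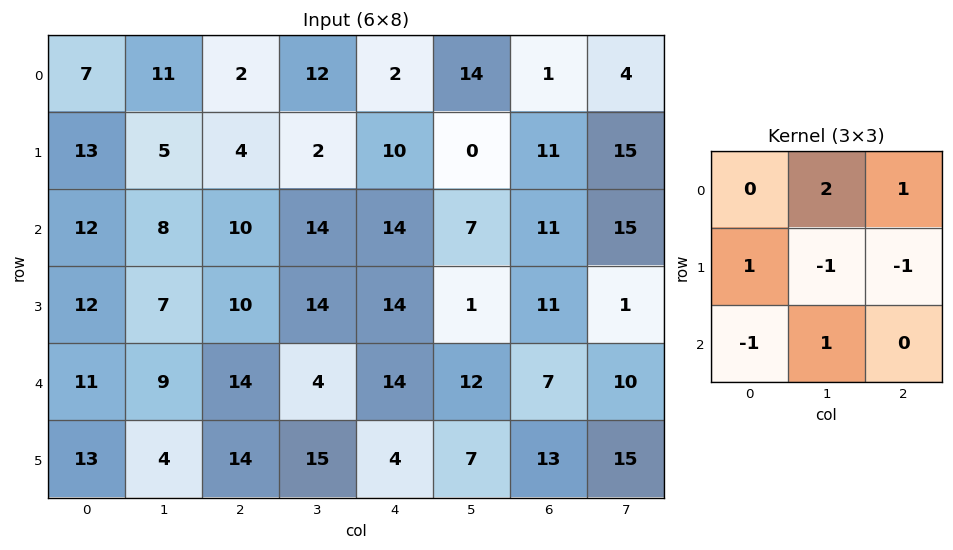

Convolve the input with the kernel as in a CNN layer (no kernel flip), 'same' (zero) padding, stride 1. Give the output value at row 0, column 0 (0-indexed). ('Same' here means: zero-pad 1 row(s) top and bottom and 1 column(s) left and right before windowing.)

-5

The receptive field on the zero-padded input at this output position is [0 0 0 / 0 7 11 / 0 13 5]. Elementwise product with the kernel and sum: 0·2 + 0·1 + 0·1 + 7·-1 + 11·-1 + 0·-1 + 13·1.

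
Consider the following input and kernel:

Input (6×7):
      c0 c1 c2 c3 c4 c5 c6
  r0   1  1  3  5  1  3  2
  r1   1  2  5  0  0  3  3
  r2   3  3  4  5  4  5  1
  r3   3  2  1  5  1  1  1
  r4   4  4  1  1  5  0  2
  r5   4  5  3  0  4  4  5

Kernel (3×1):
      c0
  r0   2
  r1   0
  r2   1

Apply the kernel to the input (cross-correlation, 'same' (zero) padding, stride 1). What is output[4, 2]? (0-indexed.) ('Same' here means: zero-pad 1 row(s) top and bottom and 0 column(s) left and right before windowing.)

5

The receptive field on the zero-padded input at this output position is [1 / 1 / 3]. Elementwise product with the kernel and sum: 1·2 + 3·1.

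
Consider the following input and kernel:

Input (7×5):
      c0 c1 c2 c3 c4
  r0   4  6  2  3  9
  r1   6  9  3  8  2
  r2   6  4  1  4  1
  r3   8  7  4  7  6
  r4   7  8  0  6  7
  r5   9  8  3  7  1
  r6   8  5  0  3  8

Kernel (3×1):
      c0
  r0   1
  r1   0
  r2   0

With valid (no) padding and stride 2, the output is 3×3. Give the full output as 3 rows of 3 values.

Output[0,0]: The receptive field on the input at this output position is [4 / 6 / 6]. Elementwise product with the kernel and sum: 4·1.
Output[0,1]: The receptive field on the input at this output position is [2 / 3 / 1]. Elementwise product with the kernel and sum: 2·1.

4 2 9
6 1 1
7 0 7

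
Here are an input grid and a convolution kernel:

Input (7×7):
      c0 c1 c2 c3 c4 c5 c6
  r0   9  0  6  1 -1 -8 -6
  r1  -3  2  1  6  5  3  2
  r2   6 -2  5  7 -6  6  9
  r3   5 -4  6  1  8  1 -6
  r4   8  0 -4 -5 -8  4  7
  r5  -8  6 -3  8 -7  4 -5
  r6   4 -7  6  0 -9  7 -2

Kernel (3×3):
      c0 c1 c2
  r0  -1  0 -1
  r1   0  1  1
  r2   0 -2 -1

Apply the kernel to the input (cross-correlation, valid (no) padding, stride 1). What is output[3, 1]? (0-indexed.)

-8

The receptive field on the input at this output position is [-4 6 1 / 0 -4 -5 / 6 -3 8]. Elementwise product with the kernel and sum: -4·-1 + 1·-1 + -4·1 + -5·1 + -3·-2 + 8·-1.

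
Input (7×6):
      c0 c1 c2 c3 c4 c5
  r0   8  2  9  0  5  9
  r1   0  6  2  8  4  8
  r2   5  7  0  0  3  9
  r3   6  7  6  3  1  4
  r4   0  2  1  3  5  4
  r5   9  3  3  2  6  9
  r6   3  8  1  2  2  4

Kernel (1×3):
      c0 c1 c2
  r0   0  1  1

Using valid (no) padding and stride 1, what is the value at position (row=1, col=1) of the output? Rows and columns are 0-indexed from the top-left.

The receptive field on the input at this output position is [6 2 8]. Elementwise product with the kernel and sum: 2·1 + 8·1.

10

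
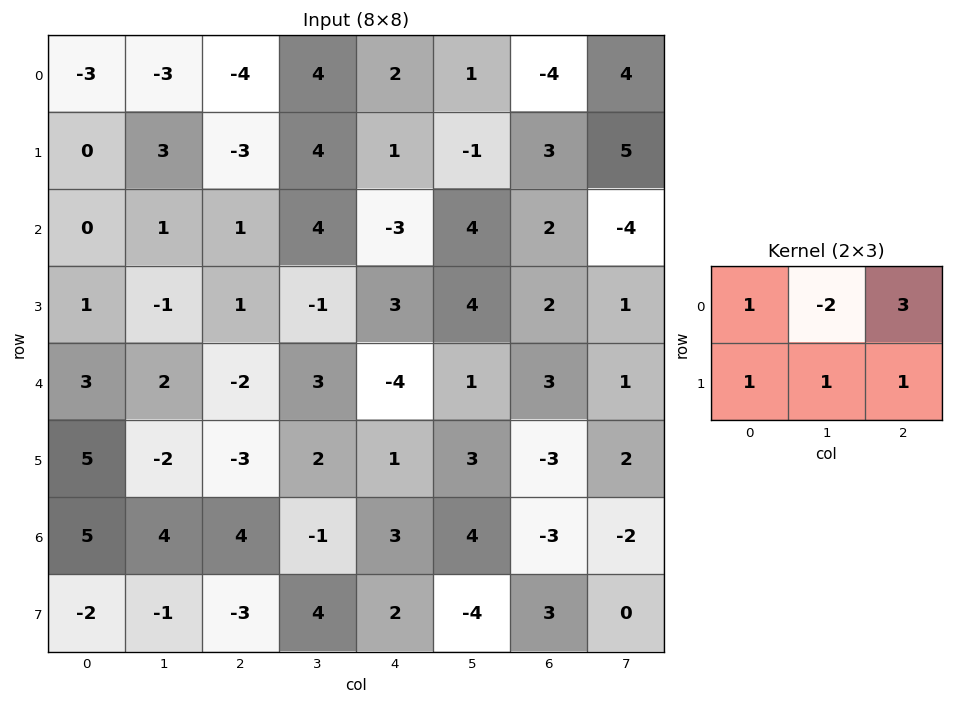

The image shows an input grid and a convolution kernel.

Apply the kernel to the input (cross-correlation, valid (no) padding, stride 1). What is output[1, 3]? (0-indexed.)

The receptive field on the input at this output position is [4 1 -1 / 4 -3 4]. Elementwise product with the kernel and sum: 4·1 + 1·-2 + -1·3 + 4·1 + -3·1 + 4·1.

4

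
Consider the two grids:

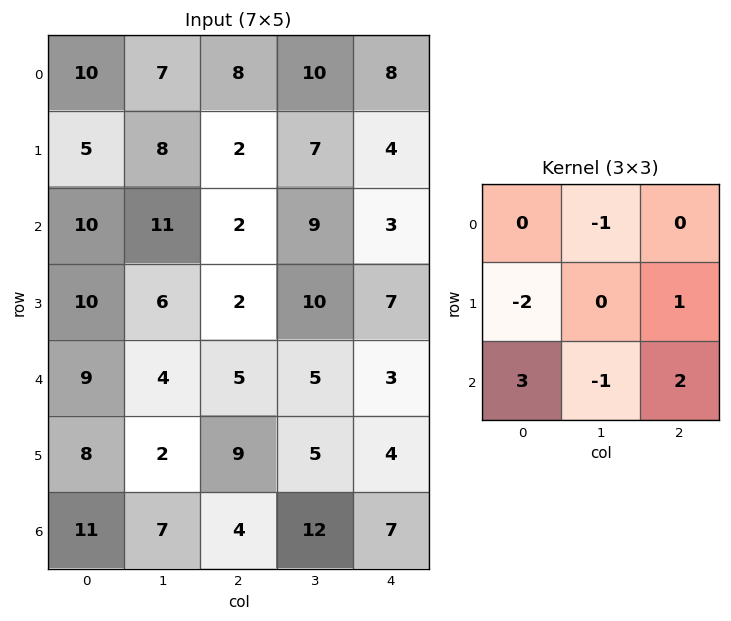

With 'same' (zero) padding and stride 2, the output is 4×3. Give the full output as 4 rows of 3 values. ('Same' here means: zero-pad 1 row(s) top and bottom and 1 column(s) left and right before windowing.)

18 32 -3
8 21 1
-10 2 -6
-1 -11 -28

Output[0,0]: The receptive field on the zero-padded input at this output position is [0 0 0 / 0 10 7 / 0 5 8]. Elementwise product with the kernel and sum: 0·-1 + 0·-2 + 7·1 + 0·3 + 5·-1 + 8·2.
Output[0,1]: The receptive field on the zero-padded input at this output position is [0 0 0 / 7 8 10 / 8 2 7]. Elementwise product with the kernel and sum: 0·-1 + 7·-2 + 10·1 + 8·3 + 2·-1 + 7·2.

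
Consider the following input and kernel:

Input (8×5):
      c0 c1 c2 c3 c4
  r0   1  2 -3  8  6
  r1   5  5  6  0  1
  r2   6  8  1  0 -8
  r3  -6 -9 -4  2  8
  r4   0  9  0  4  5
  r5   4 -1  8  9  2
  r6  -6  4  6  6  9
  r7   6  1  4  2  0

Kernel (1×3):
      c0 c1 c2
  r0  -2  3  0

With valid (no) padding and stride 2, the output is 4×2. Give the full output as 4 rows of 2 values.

4 30
12 -2
27 12
24 6

Output[0,0]: The receptive field on the input at this output position is [1 2 -3]. Elementwise product with the kernel and sum: 1·-2 + 2·3.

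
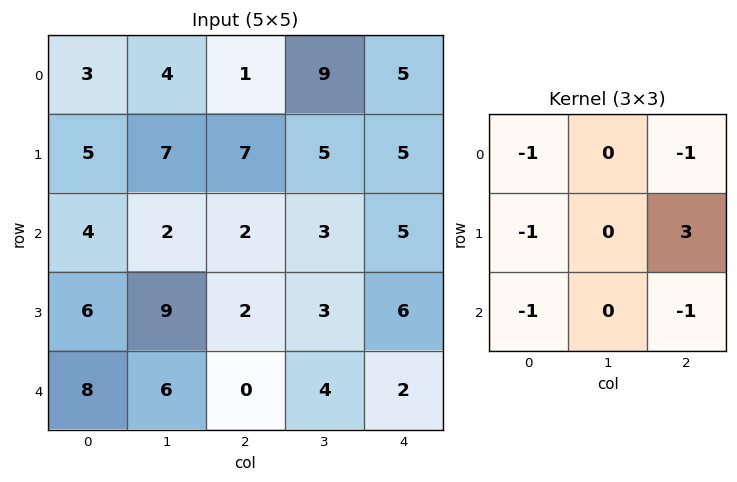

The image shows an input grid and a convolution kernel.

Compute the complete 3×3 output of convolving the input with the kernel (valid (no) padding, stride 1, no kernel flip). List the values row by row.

Output[0,0]: The receptive field on the input at this output position is [3 4 1 / 5 7 7 / 4 2 2]. Elementwise product with the kernel and sum: 3·-1 + 1·-1 + 5·-1 + 7·3 + 4·-1 + 2·-1.
Output[0,1]: The receptive field on the input at this output position is [4 1 9 / 7 7 5 / 2 2 3]. Elementwise product with the kernel and sum: 4·-1 + 9·-1 + 7·-1 + 5·3 + 2·-1 + 3·-1.

6 -10 -5
-18 -17 -7
-14 -15 7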